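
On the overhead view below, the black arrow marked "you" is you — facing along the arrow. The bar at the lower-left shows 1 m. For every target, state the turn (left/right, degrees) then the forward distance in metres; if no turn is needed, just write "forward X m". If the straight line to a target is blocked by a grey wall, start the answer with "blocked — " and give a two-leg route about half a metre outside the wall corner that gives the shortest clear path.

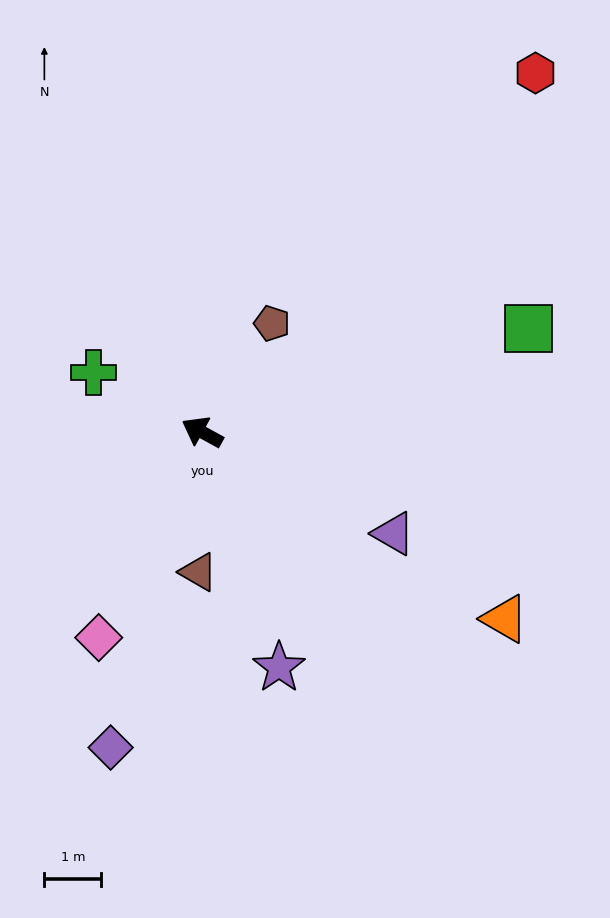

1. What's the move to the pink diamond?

turn left 92°, forward 4.0 m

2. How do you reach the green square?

turn right 134°, forward 6.0 m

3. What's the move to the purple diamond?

turn left 103°, forward 5.8 m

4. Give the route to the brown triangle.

turn left 117°, forward 2.5 m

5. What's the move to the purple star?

turn left 137°, forward 4.4 m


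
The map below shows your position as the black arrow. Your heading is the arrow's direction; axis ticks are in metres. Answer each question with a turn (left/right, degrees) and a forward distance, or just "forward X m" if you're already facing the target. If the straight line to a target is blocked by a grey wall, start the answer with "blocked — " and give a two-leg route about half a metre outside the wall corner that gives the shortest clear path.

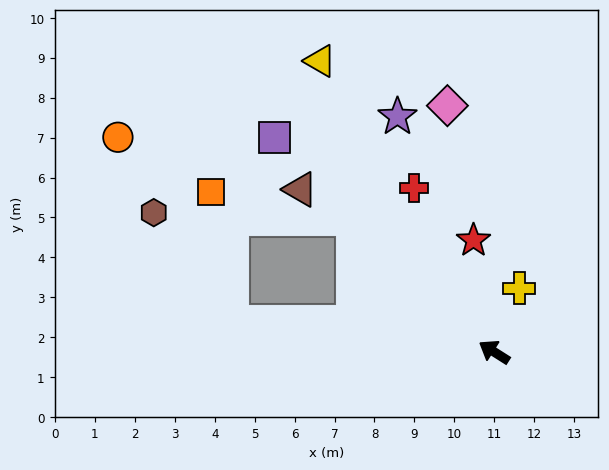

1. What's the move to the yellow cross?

turn right 79°, forward 1.7 m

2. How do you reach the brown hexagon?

blocked — turn left 26°, forward 6.6 m, then turn right 48°, forward 3.4 m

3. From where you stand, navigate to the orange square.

blocked — turn left 26°, forward 6.6 m, then turn right 74°, forward 3.3 m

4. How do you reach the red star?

turn right 47°, forward 2.8 m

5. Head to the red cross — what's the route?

turn right 31°, forward 4.6 m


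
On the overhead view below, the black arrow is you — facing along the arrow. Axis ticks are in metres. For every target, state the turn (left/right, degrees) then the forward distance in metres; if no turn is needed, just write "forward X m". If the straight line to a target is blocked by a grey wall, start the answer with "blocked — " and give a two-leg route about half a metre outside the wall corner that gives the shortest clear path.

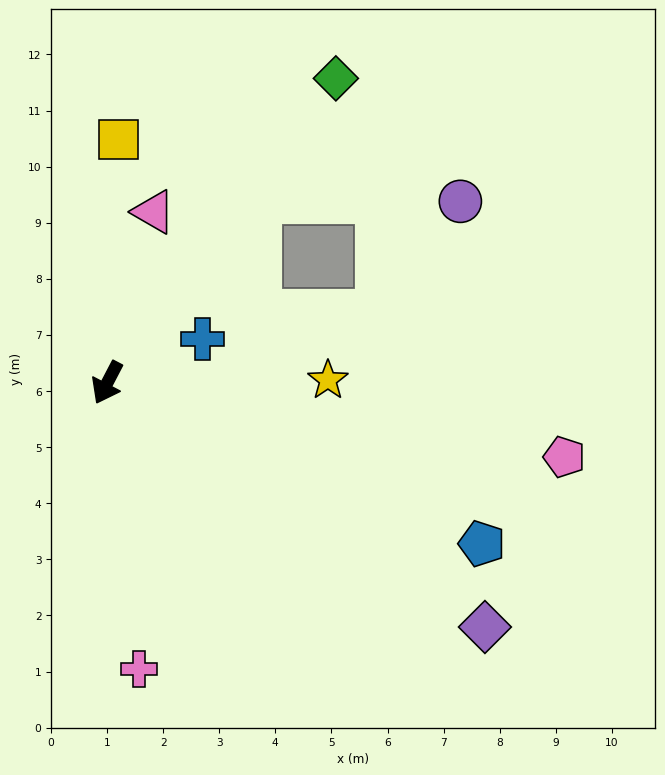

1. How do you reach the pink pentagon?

turn left 108°, forward 8.3 m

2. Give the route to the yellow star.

turn left 118°, forward 3.9 m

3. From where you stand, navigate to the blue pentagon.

turn left 94°, forward 7.3 m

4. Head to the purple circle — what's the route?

blocked — turn left 168°, forward 4.2 m, then turn right 51°, forward 3.6 m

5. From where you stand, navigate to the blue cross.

turn left 142°, forward 1.9 m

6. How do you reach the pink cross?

turn left 34°, forward 5.1 m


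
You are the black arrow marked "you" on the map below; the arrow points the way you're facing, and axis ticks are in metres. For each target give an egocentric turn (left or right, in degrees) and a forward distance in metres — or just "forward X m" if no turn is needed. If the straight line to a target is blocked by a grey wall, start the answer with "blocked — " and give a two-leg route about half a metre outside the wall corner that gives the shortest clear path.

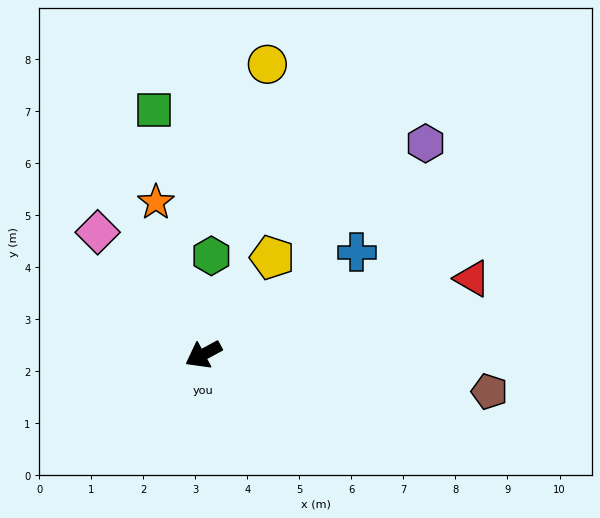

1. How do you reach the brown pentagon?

turn left 144°, forward 5.5 m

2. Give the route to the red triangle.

turn left 167°, forward 5.4 m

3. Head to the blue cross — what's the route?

turn right 175°, forward 3.5 m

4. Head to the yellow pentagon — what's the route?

turn right 154°, forward 2.3 m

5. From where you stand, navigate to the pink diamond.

turn right 78°, forward 3.1 m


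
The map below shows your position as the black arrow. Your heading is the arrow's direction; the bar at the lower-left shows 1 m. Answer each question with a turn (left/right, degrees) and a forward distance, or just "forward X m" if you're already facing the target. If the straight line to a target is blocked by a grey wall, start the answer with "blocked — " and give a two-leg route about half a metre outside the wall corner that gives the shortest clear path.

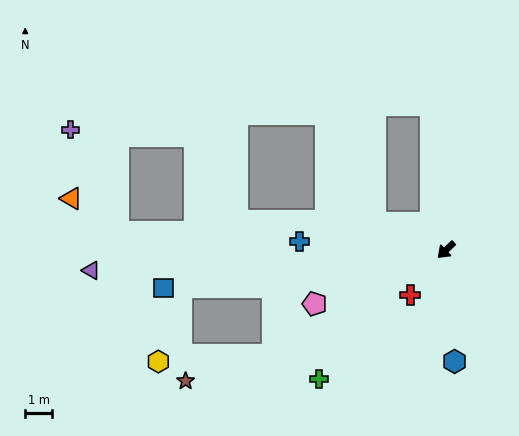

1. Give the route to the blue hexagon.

turn left 51°, forward 4.2 m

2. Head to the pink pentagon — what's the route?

turn right 21°, forward 5.3 m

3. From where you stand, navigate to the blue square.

turn right 36°, forward 10.7 m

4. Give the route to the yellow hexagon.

blocked — turn right 12°, forward 7.6 m, then turn right 28°, forward 4.3 m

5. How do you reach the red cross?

turn left 8°, forward 2.2 m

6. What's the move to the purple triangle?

turn right 40°, forward 13.3 m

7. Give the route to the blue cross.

turn right 47°, forward 5.5 m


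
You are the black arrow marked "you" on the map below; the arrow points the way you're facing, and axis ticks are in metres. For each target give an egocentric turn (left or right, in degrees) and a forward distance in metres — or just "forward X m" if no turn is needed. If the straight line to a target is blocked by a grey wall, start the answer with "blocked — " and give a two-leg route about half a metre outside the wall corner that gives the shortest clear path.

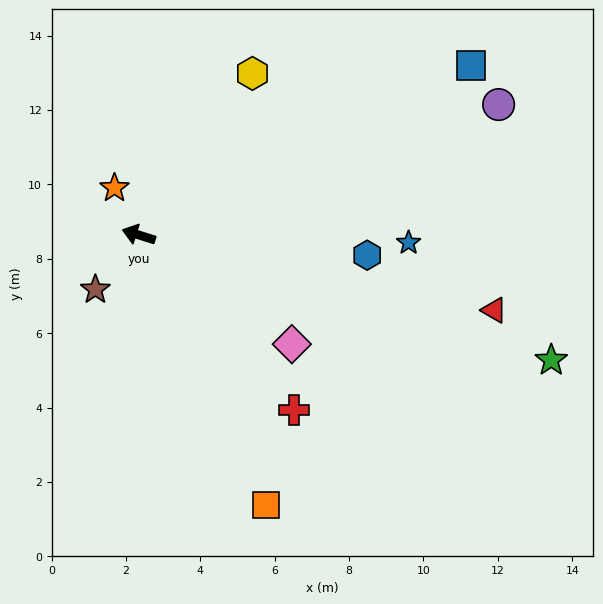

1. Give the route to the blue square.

turn right 135°, forward 10.0 m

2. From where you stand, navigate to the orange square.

turn left 133°, forward 8.0 m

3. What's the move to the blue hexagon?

turn right 168°, forward 6.2 m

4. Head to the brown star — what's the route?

turn left 69°, forward 1.9 m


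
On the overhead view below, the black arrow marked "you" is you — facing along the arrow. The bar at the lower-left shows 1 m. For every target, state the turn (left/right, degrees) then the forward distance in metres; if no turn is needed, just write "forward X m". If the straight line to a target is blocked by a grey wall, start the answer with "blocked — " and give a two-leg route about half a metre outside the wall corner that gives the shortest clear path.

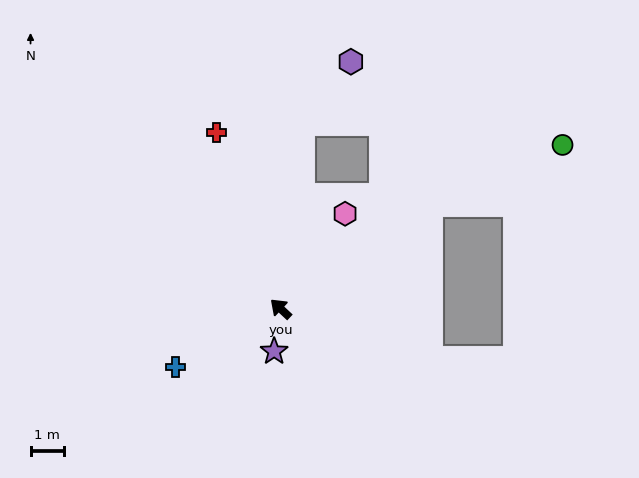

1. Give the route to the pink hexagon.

turn right 81°, forward 3.5 m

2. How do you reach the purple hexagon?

blocked — turn right 53°, forward 5.7 m, then turn right 33°, forward 2.4 m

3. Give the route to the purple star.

turn left 124°, forward 1.3 m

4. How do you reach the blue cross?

turn left 72°, forward 3.6 m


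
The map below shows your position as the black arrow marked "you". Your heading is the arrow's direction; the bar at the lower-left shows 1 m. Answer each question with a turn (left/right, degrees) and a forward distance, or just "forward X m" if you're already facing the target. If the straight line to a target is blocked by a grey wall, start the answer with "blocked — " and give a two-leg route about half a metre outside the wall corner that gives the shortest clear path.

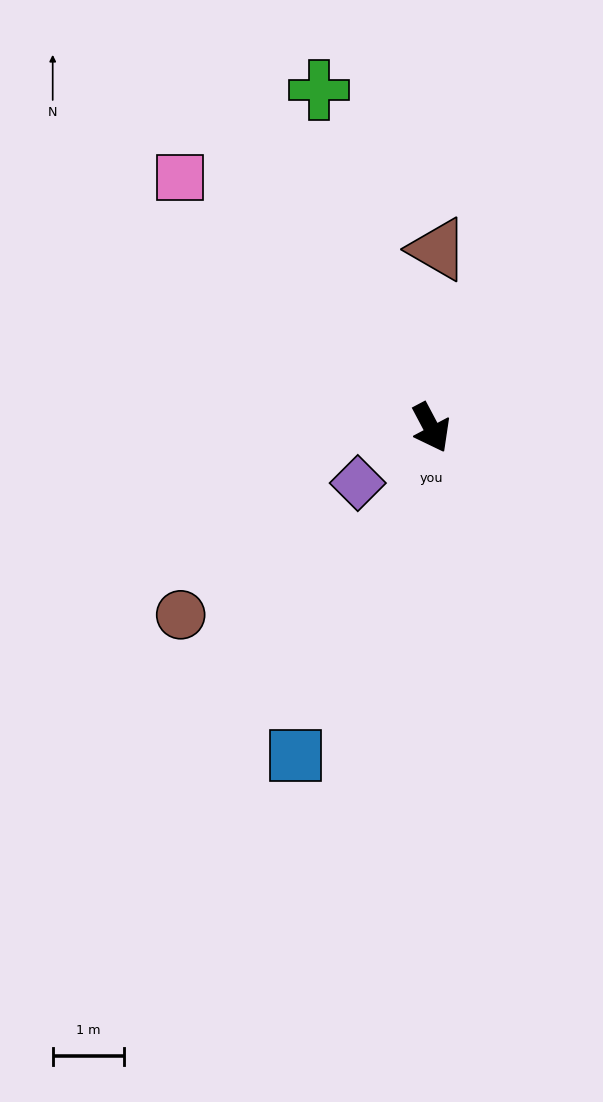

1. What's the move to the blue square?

turn right 50°, forward 5.0 m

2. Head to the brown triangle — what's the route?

turn left 150°, forward 2.5 m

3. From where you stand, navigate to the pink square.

turn right 163°, forward 5.0 m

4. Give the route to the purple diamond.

turn right 81°, forward 1.3 m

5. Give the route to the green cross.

turn left 170°, forward 5.0 m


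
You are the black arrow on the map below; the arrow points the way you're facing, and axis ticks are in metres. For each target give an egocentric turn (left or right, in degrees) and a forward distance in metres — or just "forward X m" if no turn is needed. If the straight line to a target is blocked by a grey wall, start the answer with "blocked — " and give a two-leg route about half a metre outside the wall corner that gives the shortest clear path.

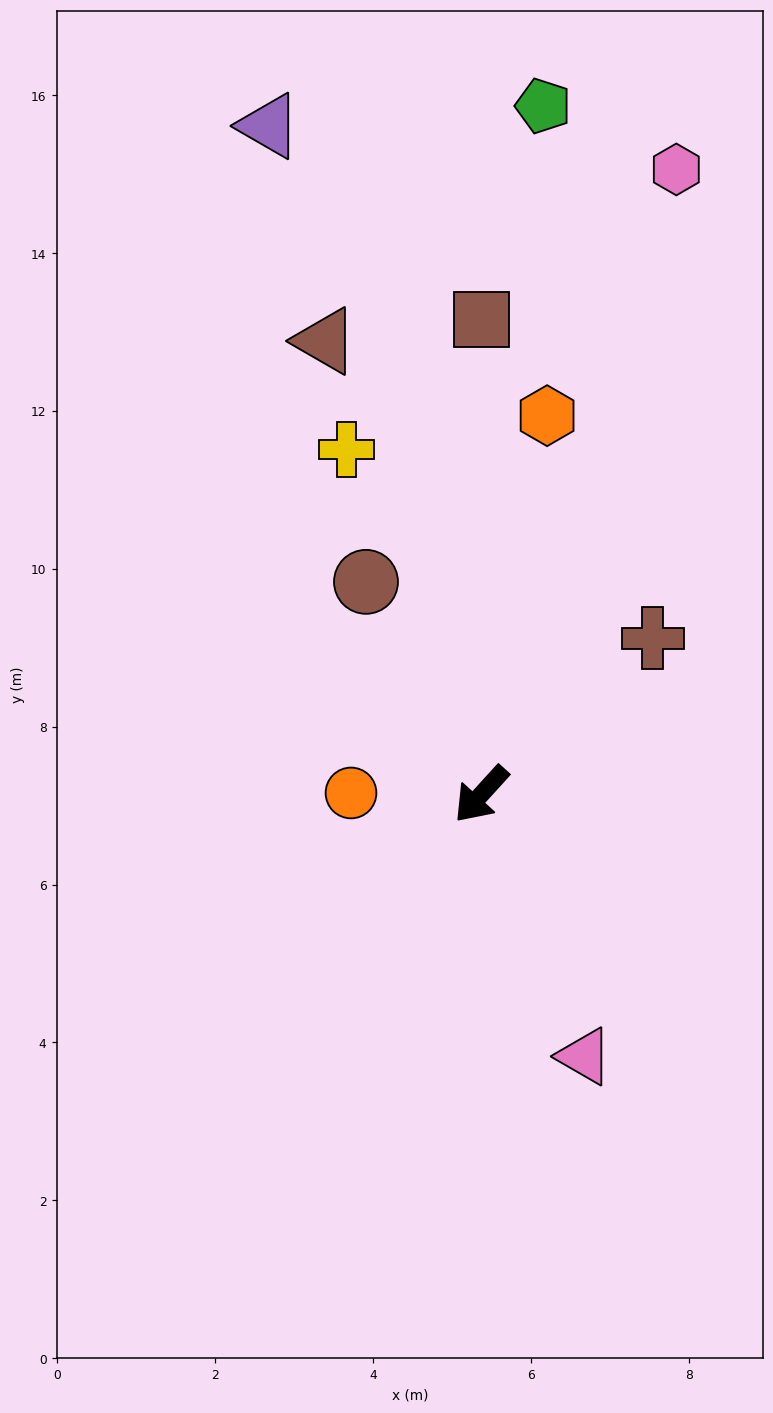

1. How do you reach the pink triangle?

turn left 64°, forward 3.6 m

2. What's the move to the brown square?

turn right 138°, forward 6.0 m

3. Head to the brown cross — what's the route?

turn left 175°, forward 2.9 m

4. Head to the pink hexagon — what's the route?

turn right 155°, forward 8.3 m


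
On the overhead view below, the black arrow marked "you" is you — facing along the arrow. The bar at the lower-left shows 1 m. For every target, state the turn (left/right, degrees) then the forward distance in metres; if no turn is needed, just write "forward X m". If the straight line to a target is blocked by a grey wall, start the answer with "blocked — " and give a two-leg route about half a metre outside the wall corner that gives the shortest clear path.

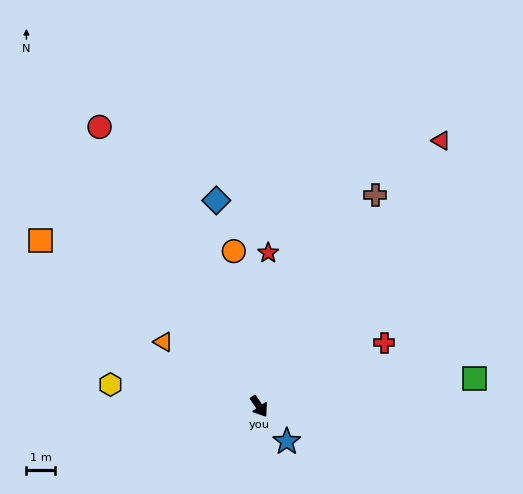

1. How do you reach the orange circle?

turn left 155°, forward 5.4 m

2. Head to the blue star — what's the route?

turn left 4°, forward 1.5 m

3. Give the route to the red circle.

turn left 176°, forward 11.1 m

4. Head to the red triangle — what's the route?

turn left 112°, forward 11.1 m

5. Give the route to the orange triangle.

turn right 158°, forward 4.0 m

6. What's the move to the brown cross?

turn left 117°, forward 8.3 m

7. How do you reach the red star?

turn left 143°, forward 5.3 m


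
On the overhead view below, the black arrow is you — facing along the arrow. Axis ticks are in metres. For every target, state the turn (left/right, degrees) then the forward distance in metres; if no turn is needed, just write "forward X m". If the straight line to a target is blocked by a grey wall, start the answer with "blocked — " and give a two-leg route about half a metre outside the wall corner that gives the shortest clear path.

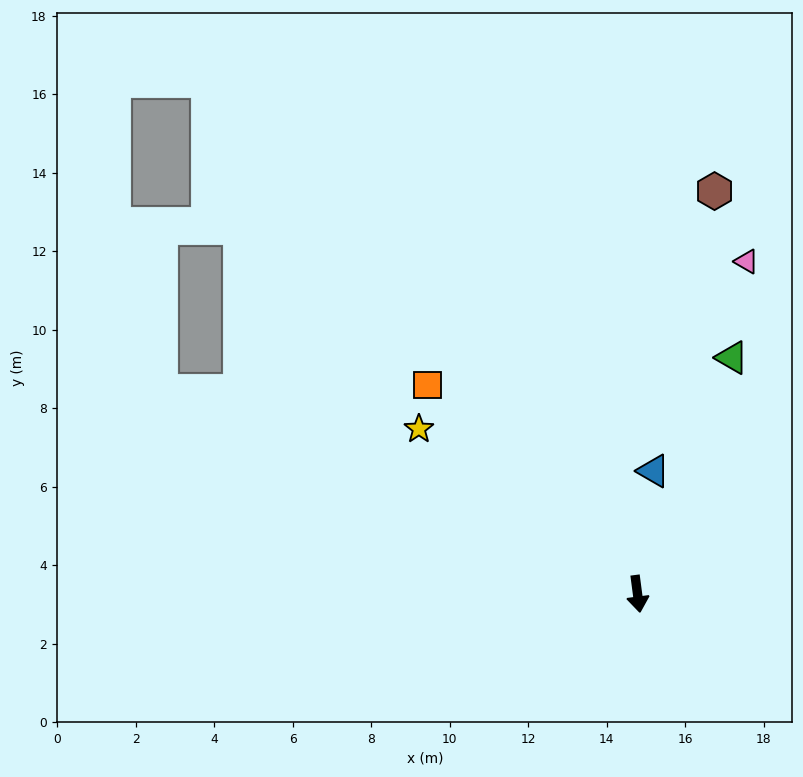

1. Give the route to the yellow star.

turn right 135°, forward 7.0 m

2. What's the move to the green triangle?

turn left 151°, forward 6.5 m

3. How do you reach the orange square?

turn right 142°, forward 7.5 m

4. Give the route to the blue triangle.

turn left 165°, forward 3.2 m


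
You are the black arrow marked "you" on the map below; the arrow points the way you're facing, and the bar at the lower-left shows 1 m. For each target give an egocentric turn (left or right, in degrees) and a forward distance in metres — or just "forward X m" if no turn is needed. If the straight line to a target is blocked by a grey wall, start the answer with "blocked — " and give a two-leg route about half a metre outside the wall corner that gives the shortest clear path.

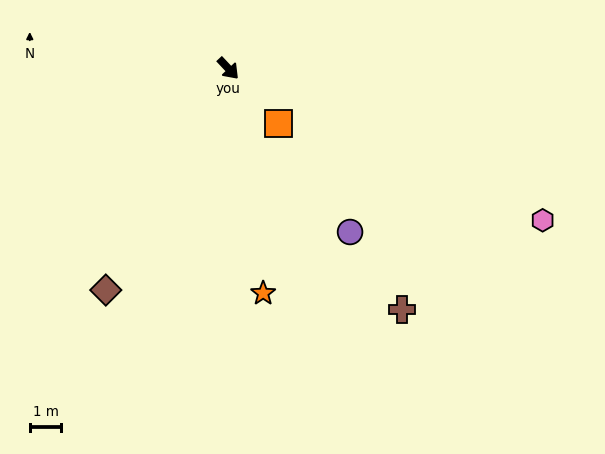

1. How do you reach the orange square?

forward 2.4 m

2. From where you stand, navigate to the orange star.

turn right 34°, forward 7.2 m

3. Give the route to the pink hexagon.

turn left 21°, forward 11.1 m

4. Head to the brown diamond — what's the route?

turn right 72°, forward 8.0 m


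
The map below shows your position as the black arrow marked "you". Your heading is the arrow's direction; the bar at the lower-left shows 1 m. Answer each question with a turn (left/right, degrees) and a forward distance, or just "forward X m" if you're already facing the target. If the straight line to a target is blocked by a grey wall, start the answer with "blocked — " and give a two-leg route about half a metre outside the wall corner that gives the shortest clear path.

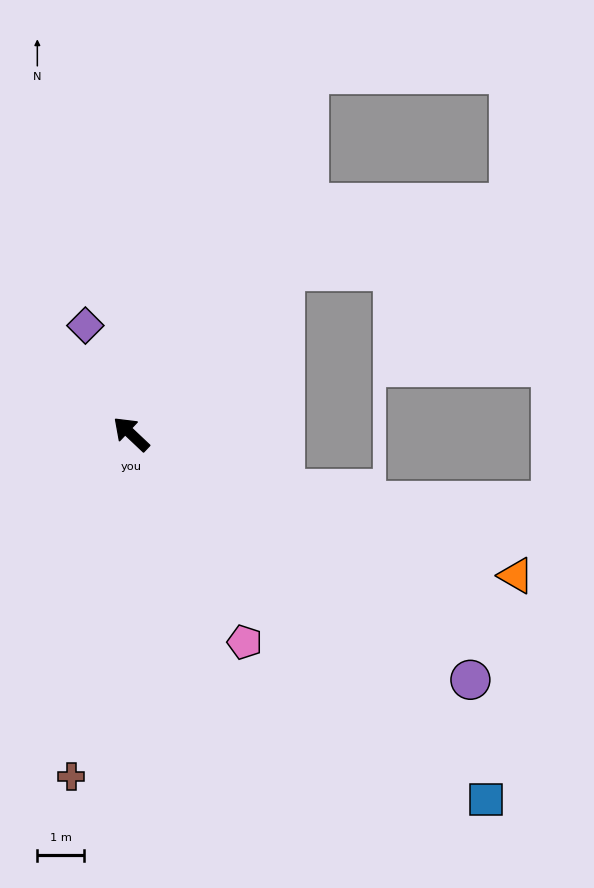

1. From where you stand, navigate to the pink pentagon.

turn left 162°, forward 5.0 m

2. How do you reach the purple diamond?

turn right 24°, forward 2.5 m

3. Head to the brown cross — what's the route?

turn left 123°, forward 7.4 m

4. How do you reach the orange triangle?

turn right 157°, forward 8.7 m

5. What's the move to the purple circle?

turn right 173°, forward 8.9 m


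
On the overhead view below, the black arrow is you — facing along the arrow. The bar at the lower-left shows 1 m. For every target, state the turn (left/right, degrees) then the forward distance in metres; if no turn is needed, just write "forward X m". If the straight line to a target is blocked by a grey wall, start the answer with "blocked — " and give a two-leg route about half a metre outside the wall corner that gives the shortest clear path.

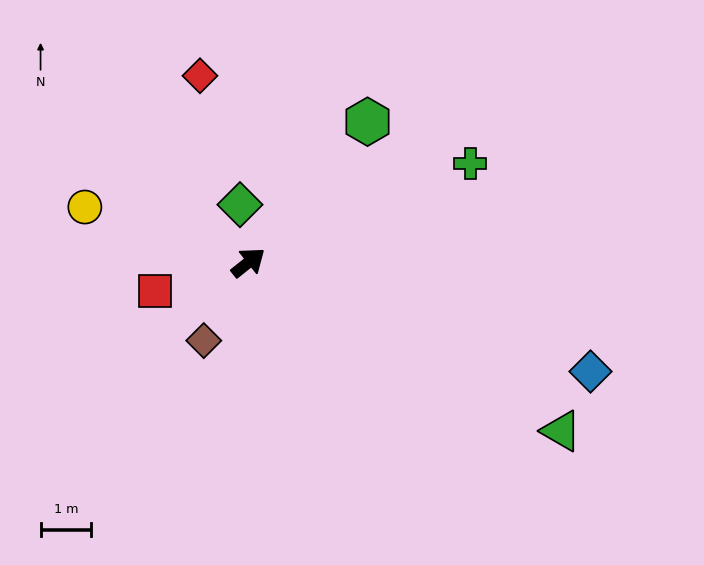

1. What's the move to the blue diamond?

turn right 56°, forward 7.1 m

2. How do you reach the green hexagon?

turn left 11°, forward 3.6 m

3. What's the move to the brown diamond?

turn right 158°, forward 1.8 m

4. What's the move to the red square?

turn left 158°, forward 1.9 m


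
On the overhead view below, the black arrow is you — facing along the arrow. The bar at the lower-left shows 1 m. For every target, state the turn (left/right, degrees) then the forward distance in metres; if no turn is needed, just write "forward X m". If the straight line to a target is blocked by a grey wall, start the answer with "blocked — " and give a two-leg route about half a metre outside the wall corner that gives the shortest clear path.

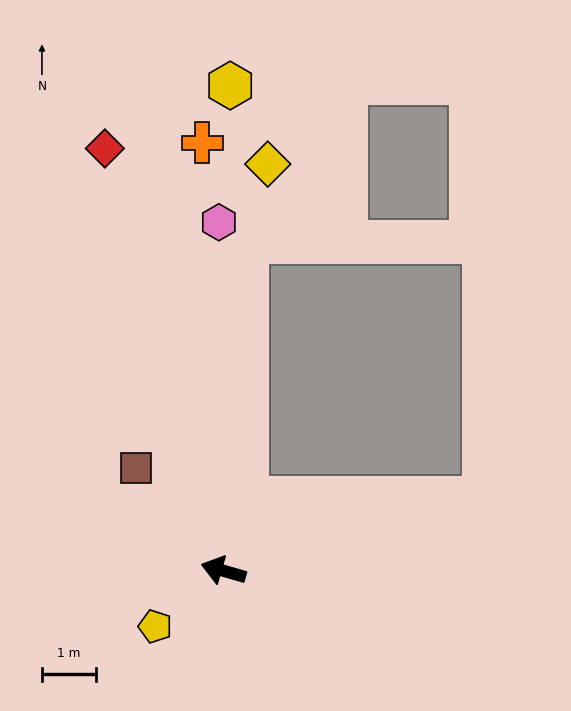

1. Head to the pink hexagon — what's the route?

turn right 73°, forward 6.5 m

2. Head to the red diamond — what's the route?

turn right 58°, forward 8.2 m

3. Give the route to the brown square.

turn right 34°, forward 2.5 m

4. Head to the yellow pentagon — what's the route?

turn left 55°, forward 1.6 m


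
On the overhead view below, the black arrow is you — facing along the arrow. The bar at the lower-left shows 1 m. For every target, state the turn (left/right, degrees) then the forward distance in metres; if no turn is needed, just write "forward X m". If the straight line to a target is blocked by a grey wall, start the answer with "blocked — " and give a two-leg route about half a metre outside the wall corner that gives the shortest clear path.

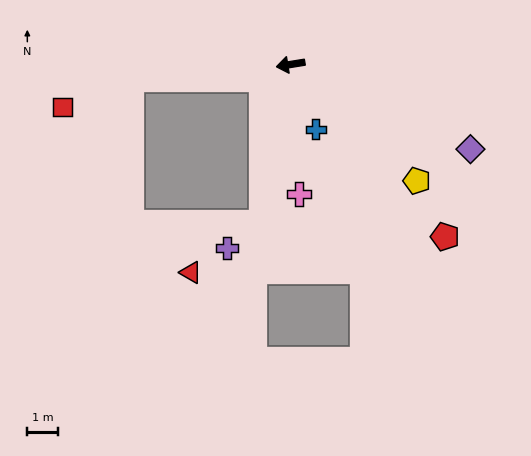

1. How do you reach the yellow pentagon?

turn left 128°, forward 5.6 m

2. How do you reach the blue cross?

turn left 102°, forward 2.3 m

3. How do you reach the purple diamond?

turn left 146°, forward 6.5 m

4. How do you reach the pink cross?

turn left 85°, forward 4.2 m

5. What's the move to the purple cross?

blocked — turn left 70°, forward 5.2 m, then turn right 43°, forward 1.4 m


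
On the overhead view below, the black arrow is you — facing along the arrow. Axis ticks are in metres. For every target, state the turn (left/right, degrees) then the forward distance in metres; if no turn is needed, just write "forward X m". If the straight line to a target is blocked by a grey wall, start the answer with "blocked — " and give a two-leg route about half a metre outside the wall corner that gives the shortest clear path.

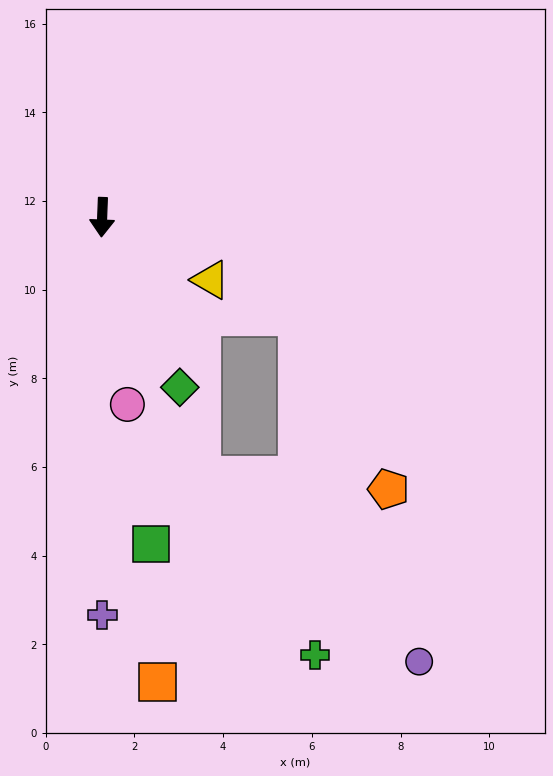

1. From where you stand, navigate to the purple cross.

turn left 2°, forward 9.0 m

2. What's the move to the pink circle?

turn left 10°, forward 4.3 m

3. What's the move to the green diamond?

turn left 27°, forward 4.2 m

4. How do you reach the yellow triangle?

turn left 62°, forward 2.8 m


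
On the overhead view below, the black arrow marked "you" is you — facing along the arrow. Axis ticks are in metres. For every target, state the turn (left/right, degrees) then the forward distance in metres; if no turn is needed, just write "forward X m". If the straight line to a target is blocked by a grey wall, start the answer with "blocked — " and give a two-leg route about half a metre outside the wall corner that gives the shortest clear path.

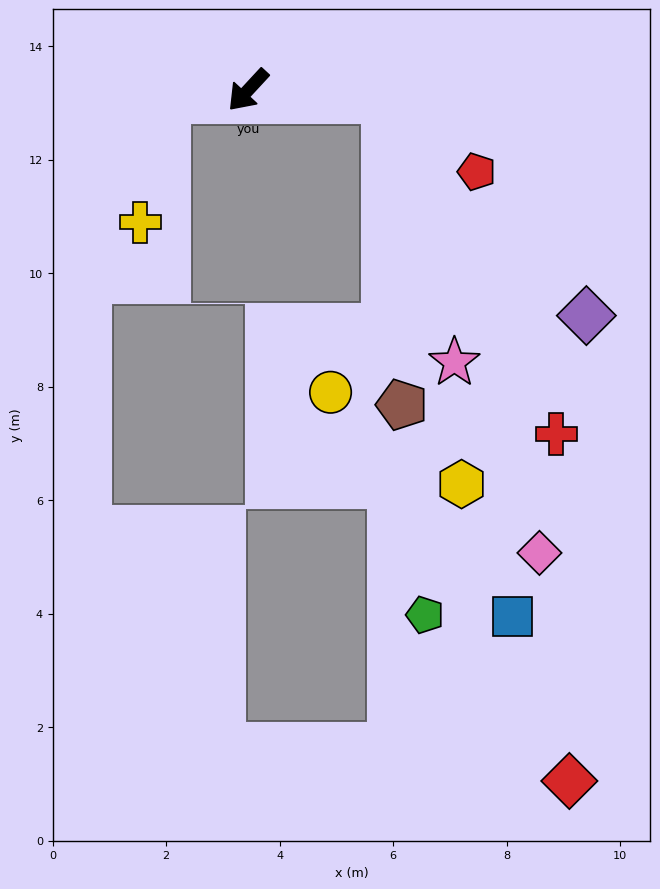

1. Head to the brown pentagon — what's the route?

blocked — turn left 129°, forward 2.4 m, then turn right 83°, forward 5.4 m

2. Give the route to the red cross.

blocked — turn left 129°, forward 2.4 m, then turn right 59°, forward 6.6 m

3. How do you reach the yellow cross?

blocked — turn right 40°, forward 1.4 m, then turn left 71°, forward 2.2 m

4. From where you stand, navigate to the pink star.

blocked — turn left 129°, forward 2.4 m, then turn right 71°, forward 4.8 m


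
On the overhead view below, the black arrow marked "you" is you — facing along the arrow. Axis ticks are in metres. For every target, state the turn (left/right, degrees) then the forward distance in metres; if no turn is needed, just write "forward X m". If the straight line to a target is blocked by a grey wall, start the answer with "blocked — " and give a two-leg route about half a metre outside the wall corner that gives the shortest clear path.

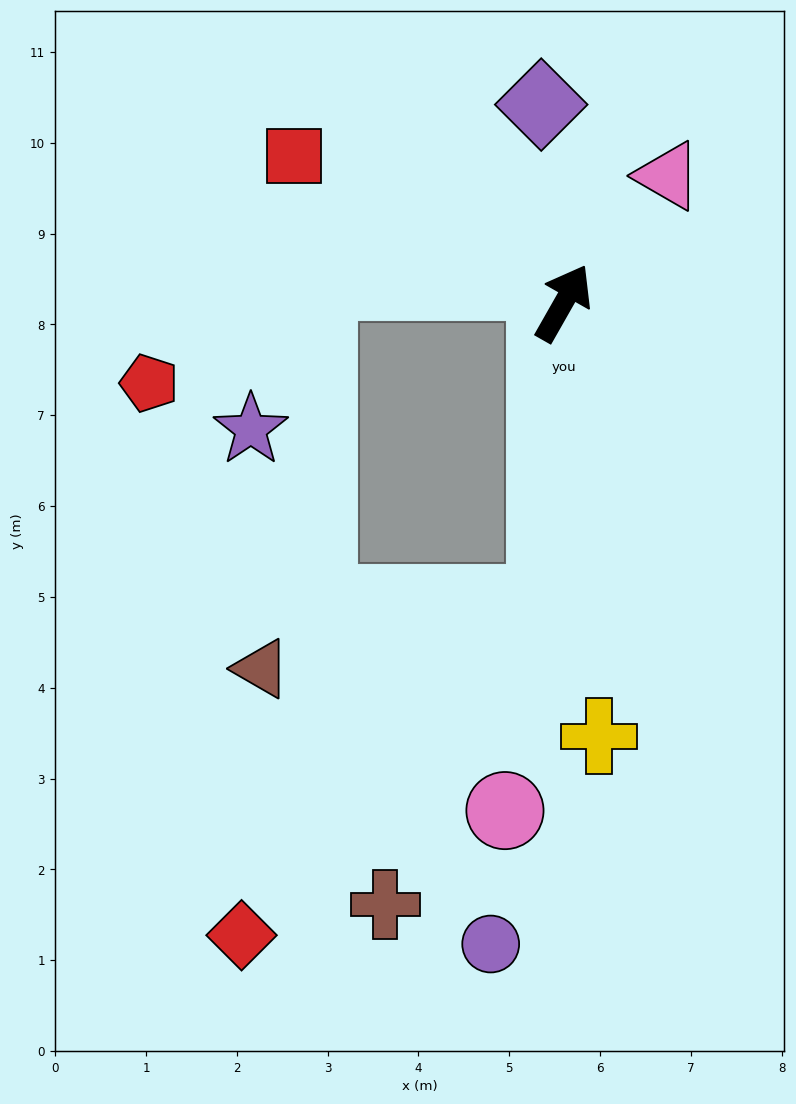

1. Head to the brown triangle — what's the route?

blocked — turn right 154°, forward 3.3 m, then turn right 74°, forward 3.2 m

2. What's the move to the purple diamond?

turn left 36°, forward 2.2 m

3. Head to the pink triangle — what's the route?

turn right 10°, forward 1.8 m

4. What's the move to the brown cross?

blocked — turn right 154°, forward 3.3 m, then turn right 25°, forward 3.8 m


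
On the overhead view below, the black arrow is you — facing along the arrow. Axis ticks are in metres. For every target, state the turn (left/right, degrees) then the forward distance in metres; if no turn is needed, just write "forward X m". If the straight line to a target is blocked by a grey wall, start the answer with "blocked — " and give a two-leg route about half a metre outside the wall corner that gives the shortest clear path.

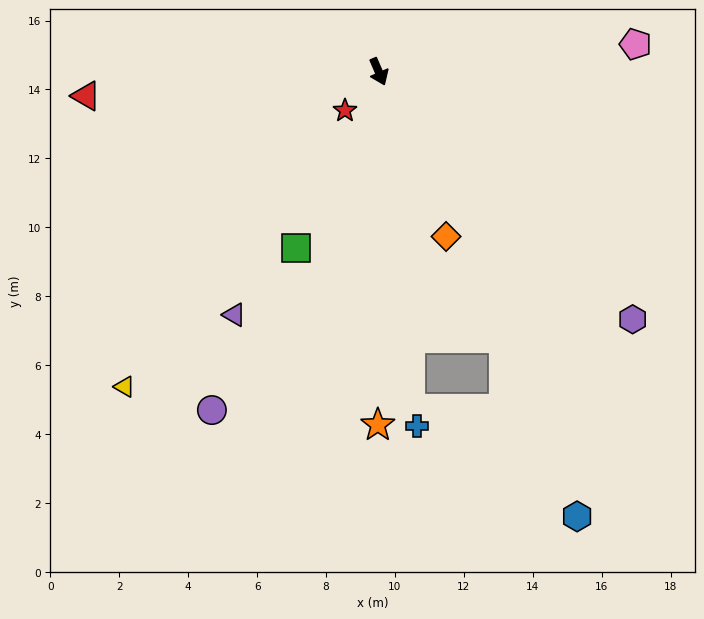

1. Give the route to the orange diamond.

forward 5.2 m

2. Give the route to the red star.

turn right 64°, forward 1.5 m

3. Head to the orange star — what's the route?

turn right 24°, forward 10.2 m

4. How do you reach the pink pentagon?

turn left 73°, forward 7.5 m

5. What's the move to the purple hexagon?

turn left 22°, forward 10.3 m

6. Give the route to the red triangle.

turn right 109°, forward 8.5 m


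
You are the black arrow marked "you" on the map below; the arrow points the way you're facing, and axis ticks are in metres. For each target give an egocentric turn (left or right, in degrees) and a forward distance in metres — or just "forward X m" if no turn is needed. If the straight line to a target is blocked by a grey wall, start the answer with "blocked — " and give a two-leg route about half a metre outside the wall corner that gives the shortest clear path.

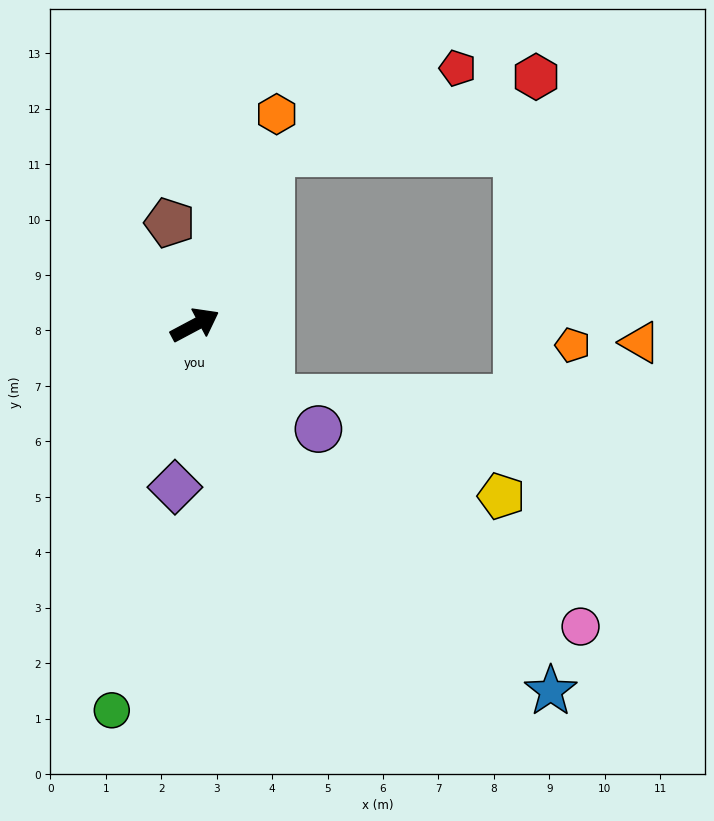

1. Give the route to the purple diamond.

turn right 125°, forward 2.9 m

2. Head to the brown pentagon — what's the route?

turn left 76°, forward 1.9 m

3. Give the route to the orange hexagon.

turn left 41°, forward 4.1 m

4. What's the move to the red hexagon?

blocked — turn left 38°, forward 3.4 m, then turn right 50°, forward 5.0 m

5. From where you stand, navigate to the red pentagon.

blocked — turn left 38°, forward 3.4 m, then turn right 42°, forward 3.7 m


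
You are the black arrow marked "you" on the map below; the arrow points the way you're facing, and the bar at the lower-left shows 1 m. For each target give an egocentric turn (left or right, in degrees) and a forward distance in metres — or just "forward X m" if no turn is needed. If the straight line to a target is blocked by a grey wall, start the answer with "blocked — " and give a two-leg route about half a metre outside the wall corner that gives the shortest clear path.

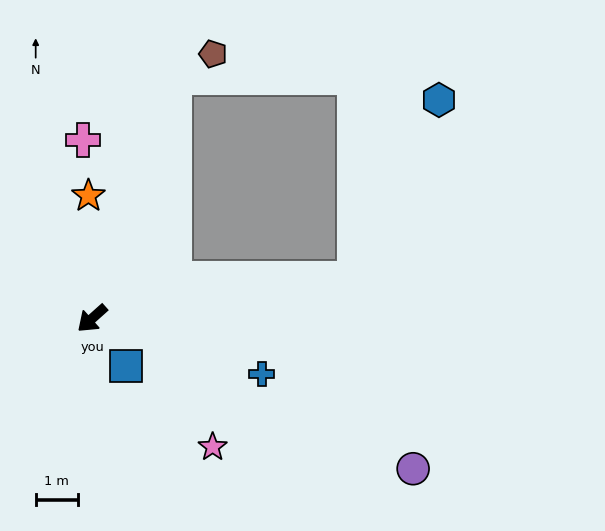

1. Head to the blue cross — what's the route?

turn left 120°, forward 4.2 m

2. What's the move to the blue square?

turn left 84°, forward 1.4 m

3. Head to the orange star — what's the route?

turn right 130°, forward 2.9 m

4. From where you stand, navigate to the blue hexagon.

blocked — turn left 147°, forward 6.3 m, then turn left 56°, forward 4.7 m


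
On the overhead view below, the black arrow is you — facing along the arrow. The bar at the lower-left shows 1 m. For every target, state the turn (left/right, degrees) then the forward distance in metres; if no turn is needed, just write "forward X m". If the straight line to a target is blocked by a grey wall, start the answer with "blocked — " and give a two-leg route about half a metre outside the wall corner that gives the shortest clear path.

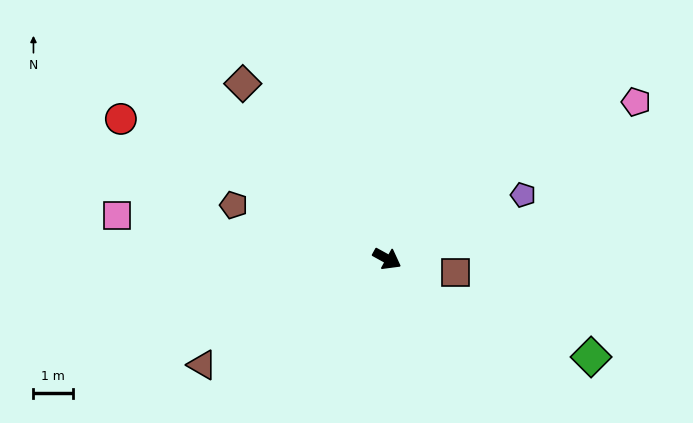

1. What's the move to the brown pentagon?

turn right 170°, forward 4.1 m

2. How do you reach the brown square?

turn left 18°, forward 1.8 m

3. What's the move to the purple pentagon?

turn left 54°, forward 3.8 m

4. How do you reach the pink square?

turn right 160°, forward 7.0 m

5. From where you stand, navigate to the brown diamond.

turn left 158°, forward 5.8 m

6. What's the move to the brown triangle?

turn right 121°, forward 5.4 m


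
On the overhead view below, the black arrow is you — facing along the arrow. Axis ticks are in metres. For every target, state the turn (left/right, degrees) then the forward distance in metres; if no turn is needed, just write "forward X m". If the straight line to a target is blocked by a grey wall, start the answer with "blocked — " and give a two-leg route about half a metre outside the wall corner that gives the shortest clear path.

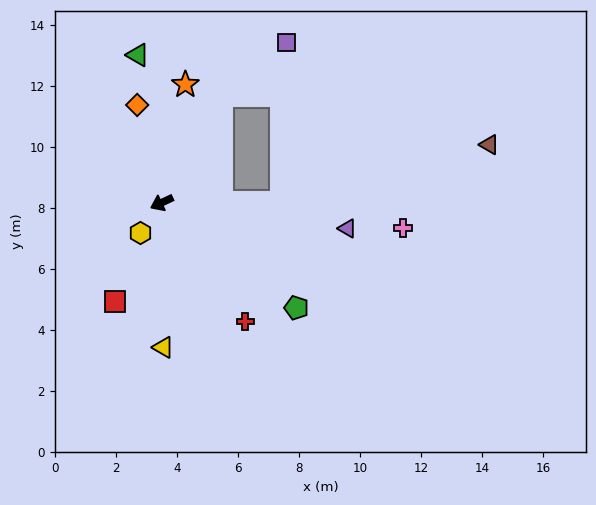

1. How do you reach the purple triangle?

turn left 147°, forward 6.1 m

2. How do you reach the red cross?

turn left 100°, forward 4.8 m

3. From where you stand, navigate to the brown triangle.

blocked — turn left 154°, forward 4.0 m, then turn left 17°, forward 7.0 m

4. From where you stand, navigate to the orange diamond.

turn right 101°, forward 3.3 m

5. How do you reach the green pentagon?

turn left 117°, forward 5.6 m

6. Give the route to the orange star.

turn right 127°, forward 3.9 m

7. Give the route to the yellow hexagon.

turn left 30°, forward 1.2 m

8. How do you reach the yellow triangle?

turn left 65°, forward 4.7 m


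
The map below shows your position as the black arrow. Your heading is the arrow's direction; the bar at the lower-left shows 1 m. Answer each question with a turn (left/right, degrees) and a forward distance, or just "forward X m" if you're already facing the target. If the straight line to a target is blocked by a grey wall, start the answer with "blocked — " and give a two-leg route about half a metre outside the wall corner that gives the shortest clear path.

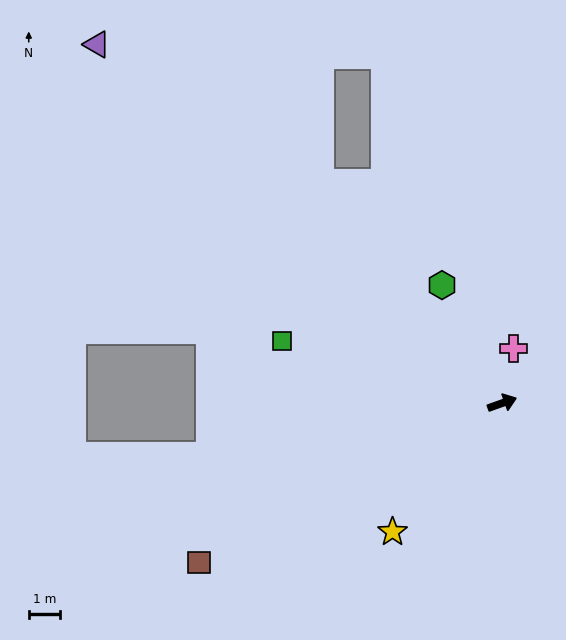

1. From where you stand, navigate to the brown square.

turn right 172°, forward 10.8 m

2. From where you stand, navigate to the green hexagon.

turn left 97°, forward 4.2 m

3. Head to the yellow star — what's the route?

turn right 150°, forward 5.3 m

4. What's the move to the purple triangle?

turn left 119°, forward 17.1 m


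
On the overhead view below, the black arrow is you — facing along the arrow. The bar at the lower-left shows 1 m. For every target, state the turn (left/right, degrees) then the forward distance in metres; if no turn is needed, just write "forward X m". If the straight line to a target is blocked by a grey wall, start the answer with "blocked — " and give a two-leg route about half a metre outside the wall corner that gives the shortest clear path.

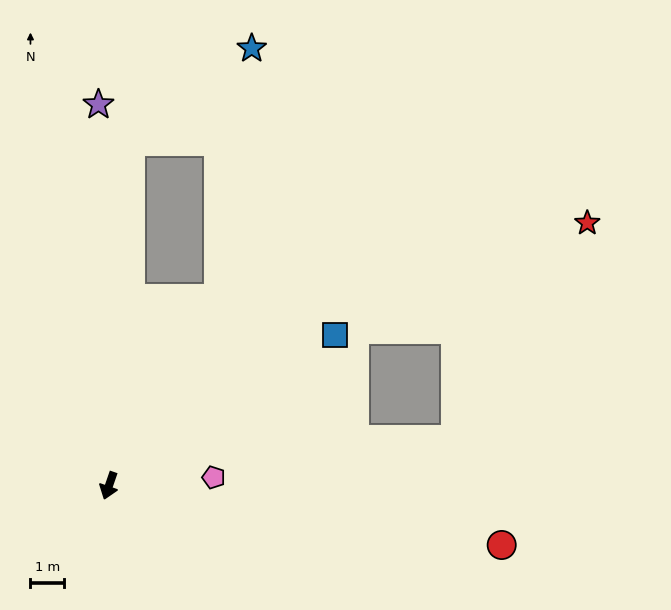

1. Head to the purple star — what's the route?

turn right 159°, forward 11.4 m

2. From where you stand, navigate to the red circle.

turn left 100°, forward 11.9 m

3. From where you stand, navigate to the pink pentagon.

turn left 114°, forward 3.1 m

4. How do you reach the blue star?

blocked — turn left 169°, forward 6.5 m, then turn left 22°, forward 7.5 m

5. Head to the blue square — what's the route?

turn left 143°, forward 8.1 m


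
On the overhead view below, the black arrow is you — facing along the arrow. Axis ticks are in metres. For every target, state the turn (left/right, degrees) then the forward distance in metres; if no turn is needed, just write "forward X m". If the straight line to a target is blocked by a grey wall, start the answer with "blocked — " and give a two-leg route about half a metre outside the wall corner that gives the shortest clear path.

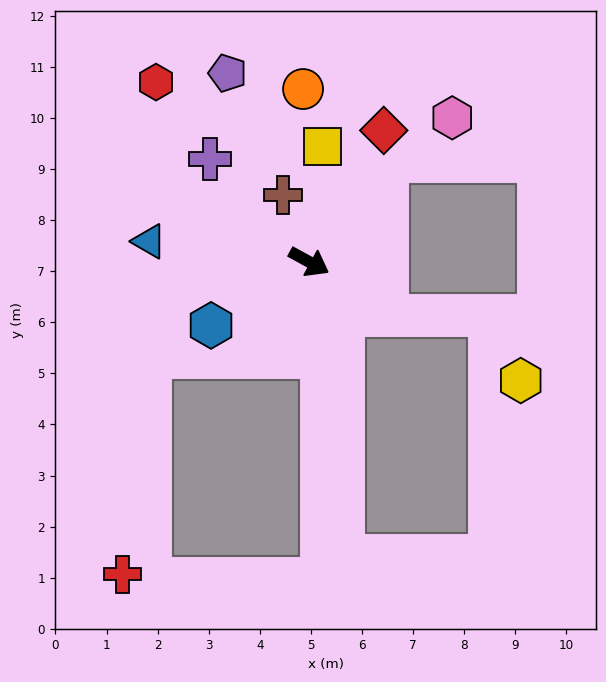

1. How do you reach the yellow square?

turn left 112°, forward 2.3 m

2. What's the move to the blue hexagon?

turn right 118°, forward 2.3 m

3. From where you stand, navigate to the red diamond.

turn left 89°, forward 3.0 m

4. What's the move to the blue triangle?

turn right 159°, forward 3.2 m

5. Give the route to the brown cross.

turn left 140°, forward 1.4 m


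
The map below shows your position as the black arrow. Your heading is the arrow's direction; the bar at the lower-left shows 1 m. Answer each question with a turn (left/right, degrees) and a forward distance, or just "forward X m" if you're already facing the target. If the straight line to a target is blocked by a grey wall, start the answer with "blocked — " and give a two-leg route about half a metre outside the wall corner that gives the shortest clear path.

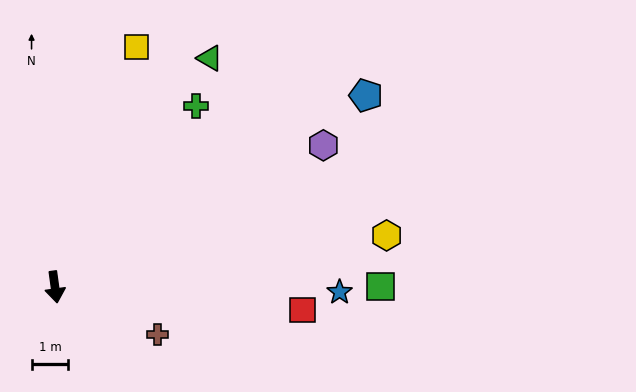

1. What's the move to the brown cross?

turn left 57°, forward 3.1 m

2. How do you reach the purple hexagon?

turn left 110°, forward 8.2 m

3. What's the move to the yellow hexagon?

turn left 91°, forward 9.1 m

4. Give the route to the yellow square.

turn left 153°, forward 6.9 m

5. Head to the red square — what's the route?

turn left 77°, forward 6.7 m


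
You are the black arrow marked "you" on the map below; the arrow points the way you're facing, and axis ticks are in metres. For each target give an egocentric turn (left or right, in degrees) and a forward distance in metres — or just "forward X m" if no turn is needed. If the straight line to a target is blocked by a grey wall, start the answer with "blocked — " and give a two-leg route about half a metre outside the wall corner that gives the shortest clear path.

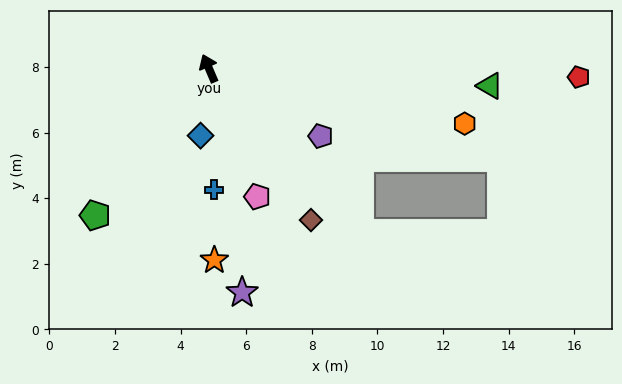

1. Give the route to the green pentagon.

turn left 119°, forward 5.7 m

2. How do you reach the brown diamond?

turn right 169°, forward 5.6 m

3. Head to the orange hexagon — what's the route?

turn right 125°, forward 8.0 m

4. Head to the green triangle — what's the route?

turn right 117°, forward 8.6 m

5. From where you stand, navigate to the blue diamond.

turn left 150°, forward 2.1 m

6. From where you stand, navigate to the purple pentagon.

turn right 144°, forward 4.0 m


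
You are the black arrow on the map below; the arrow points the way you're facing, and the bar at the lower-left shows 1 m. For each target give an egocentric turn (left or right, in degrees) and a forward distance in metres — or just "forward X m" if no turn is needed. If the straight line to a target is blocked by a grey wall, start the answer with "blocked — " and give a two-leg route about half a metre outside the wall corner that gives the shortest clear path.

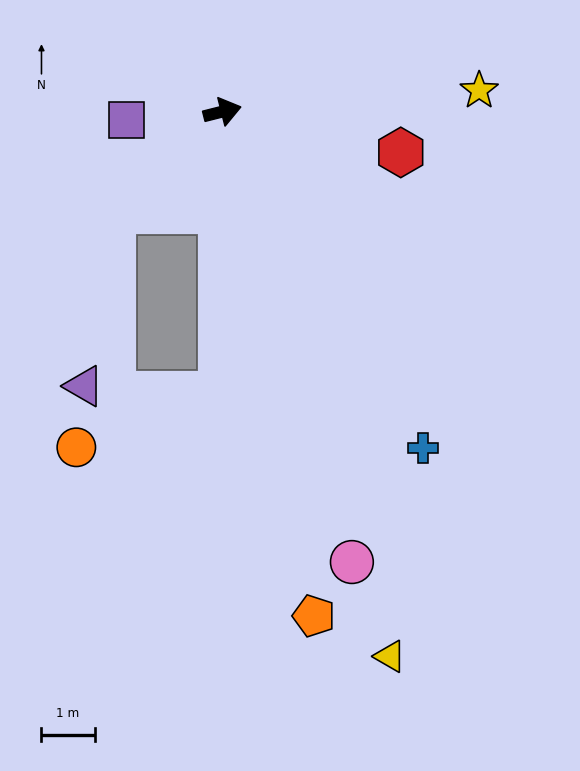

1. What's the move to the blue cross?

turn right 73°, forward 7.4 m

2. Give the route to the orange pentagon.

turn right 94°, forward 9.6 m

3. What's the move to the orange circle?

blocked — turn right 104°, forward 5.3 m, then turn right 70°, forward 2.9 m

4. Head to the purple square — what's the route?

turn left 171°, forward 1.8 m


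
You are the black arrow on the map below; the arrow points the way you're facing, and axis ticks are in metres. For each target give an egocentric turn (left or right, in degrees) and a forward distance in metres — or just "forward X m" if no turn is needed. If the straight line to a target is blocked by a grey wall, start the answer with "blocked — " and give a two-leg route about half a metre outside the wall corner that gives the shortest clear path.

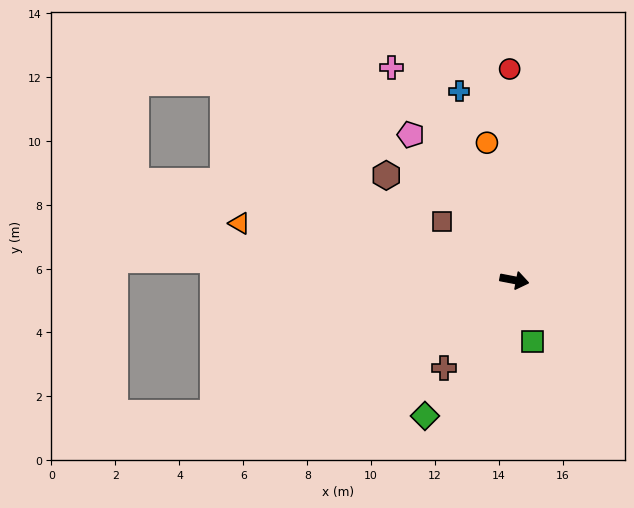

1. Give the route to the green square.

turn right 63°, forward 2.0 m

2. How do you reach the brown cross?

turn right 118°, forward 3.5 m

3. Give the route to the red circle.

turn left 102°, forward 6.6 m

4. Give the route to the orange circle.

turn left 112°, forward 4.4 m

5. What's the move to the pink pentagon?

turn left 136°, forward 5.6 m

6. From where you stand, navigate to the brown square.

turn left 152°, forward 2.9 m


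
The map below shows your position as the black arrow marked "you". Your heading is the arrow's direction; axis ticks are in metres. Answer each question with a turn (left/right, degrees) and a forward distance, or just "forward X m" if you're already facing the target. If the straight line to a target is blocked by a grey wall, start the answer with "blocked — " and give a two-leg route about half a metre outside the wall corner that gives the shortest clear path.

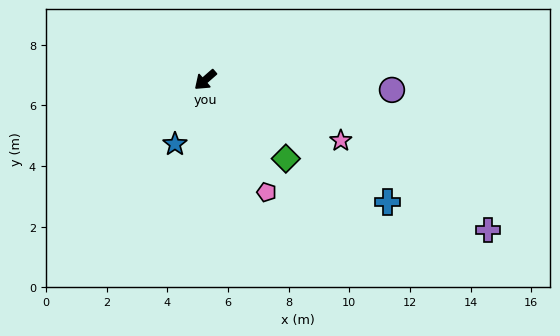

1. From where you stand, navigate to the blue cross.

turn left 105°, forward 7.2 m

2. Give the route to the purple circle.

turn left 136°, forward 6.2 m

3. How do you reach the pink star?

turn left 115°, forward 4.9 m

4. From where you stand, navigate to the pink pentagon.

turn left 77°, forward 4.2 m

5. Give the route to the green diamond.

turn left 94°, forward 3.7 m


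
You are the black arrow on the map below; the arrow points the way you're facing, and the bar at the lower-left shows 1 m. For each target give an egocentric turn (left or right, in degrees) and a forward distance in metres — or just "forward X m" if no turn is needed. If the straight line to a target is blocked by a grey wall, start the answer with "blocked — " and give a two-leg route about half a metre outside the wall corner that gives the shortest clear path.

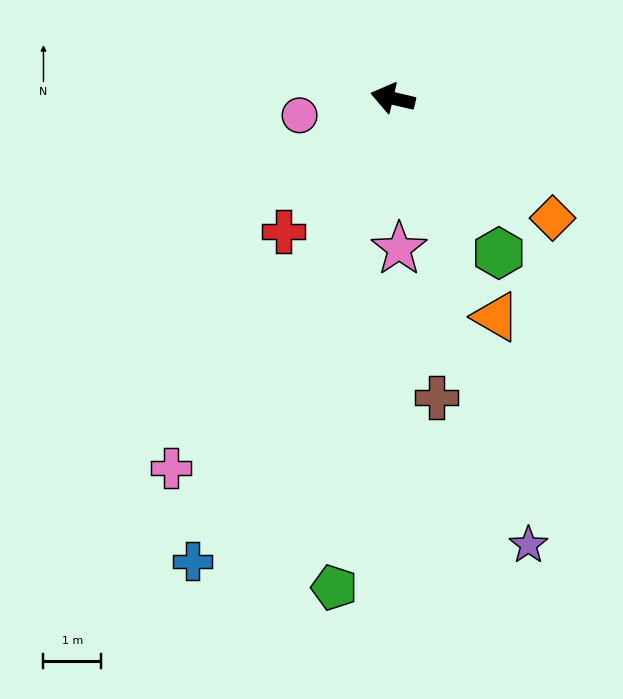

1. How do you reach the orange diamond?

turn left 156°, forward 3.5 m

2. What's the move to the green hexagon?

turn left 138°, forward 3.2 m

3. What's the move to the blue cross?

turn left 80°, forward 8.7 m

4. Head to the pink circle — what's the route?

turn left 23°, forward 1.6 m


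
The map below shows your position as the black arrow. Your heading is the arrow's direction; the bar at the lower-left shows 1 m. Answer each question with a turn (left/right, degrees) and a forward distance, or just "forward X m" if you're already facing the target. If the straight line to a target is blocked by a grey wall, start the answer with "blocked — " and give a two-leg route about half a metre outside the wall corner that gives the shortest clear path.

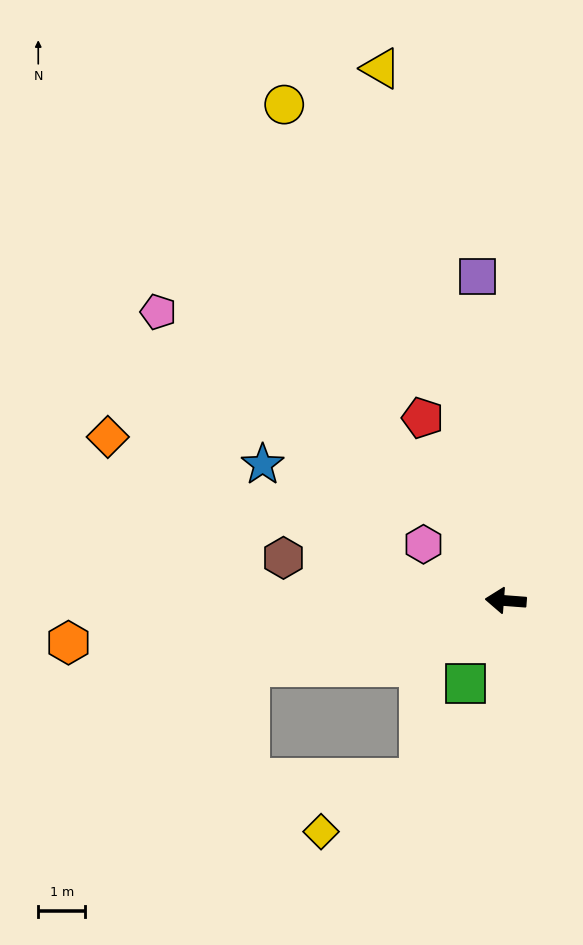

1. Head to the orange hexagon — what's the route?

turn left 10°, forward 9.4 m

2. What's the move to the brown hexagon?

turn right 7°, forward 4.8 m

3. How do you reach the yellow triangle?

turn right 72°, forward 11.7 m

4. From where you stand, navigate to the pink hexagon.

turn right 30°, forward 2.1 m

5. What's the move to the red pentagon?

turn right 61°, forward 4.3 m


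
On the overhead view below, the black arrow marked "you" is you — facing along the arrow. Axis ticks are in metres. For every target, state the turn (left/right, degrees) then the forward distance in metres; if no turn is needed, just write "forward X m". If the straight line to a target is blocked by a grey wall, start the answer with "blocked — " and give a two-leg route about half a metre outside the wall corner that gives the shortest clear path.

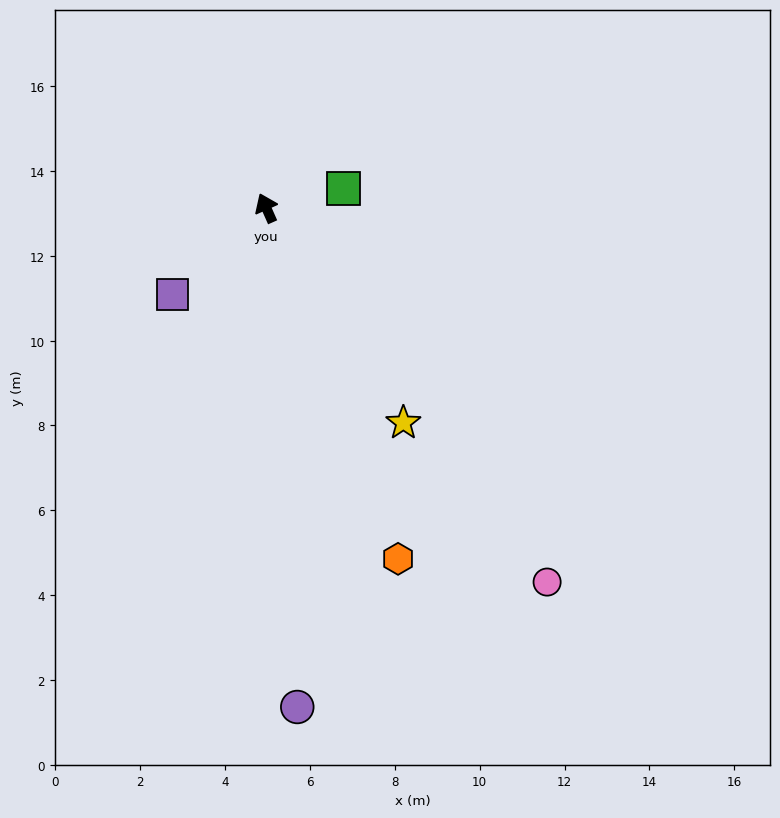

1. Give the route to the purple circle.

turn left 160°, forward 11.8 m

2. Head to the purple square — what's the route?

turn left 109°, forward 3.0 m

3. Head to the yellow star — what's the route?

turn right 171°, forward 6.0 m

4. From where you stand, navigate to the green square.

turn right 100°, forward 1.9 m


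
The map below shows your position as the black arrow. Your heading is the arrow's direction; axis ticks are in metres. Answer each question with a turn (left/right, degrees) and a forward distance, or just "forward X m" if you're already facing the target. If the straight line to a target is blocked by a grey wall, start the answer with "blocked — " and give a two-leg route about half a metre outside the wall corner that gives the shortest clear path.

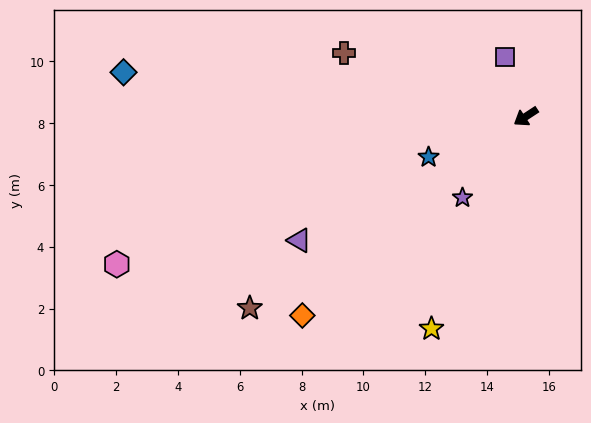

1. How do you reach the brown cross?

turn right 53°, forward 6.2 m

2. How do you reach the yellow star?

turn left 33°, forward 7.5 m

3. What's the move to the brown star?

forward 10.9 m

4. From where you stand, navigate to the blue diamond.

turn right 39°, forward 13.1 m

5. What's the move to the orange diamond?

turn left 8°, forward 9.7 m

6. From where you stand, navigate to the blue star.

turn right 11°, forward 3.4 m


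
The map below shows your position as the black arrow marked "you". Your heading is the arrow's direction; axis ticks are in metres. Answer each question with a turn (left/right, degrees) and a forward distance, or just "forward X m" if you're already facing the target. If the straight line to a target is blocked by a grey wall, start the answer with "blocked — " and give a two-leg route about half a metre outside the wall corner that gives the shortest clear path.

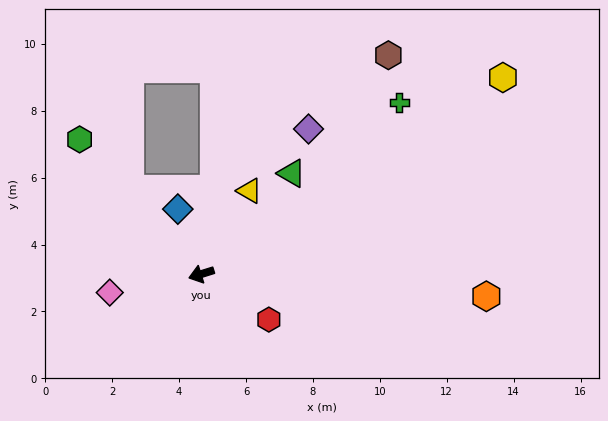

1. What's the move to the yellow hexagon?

turn right 164°, forward 10.8 m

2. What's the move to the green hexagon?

turn right 65°, forward 5.4 m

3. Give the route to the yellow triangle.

turn right 137°, forward 2.9 m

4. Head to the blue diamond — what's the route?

turn right 87°, forward 2.1 m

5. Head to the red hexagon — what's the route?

turn left 129°, forward 2.4 m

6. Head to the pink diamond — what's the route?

turn right 6°, forward 2.8 m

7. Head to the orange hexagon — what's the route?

turn left 158°, forward 8.5 m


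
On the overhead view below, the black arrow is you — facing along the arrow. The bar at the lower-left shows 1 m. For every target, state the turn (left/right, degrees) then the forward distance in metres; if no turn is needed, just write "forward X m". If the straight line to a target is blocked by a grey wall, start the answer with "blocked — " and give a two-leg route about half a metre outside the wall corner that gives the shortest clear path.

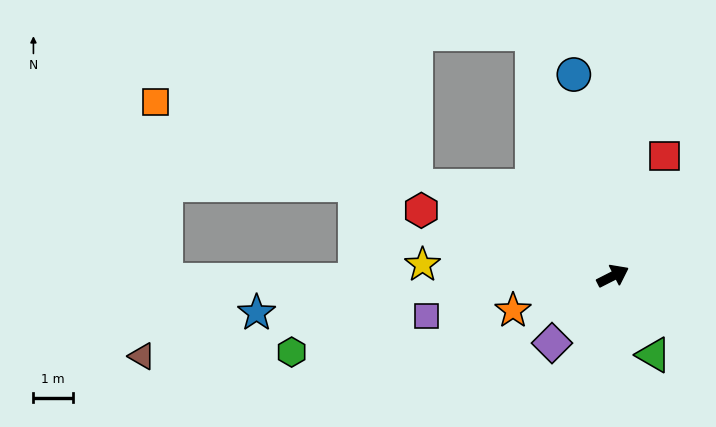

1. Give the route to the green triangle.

turn right 90°, forward 2.3 m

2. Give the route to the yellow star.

turn left 150°, forward 4.8 m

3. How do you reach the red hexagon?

turn left 134°, forward 5.1 m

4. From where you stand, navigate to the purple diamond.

turn right 159°, forward 2.3 m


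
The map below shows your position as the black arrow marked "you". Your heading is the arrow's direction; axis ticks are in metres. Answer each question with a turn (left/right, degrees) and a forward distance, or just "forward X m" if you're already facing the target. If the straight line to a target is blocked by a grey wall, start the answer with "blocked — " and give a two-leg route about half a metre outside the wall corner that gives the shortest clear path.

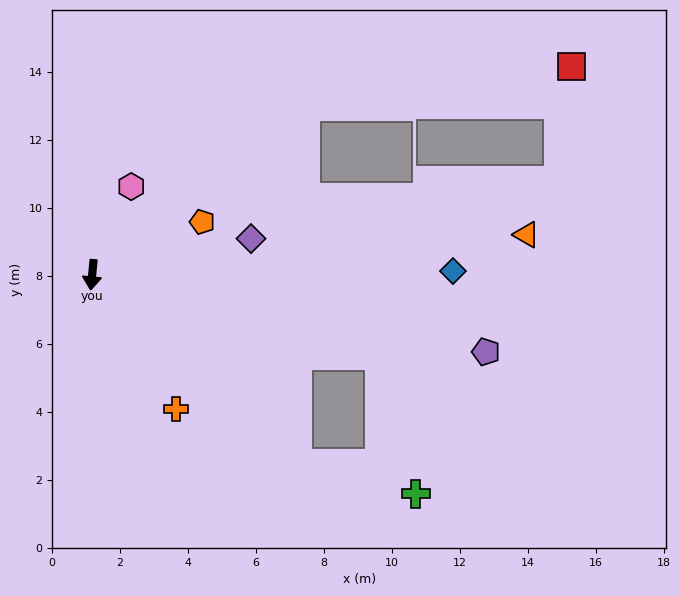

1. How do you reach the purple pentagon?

turn left 84°, forward 11.8 m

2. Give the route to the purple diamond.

turn left 108°, forward 4.8 m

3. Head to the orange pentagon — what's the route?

turn left 121°, forward 3.6 m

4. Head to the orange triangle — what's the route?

turn left 101°, forward 12.8 m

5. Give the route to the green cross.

blocked — turn left 53°, forward 8.2 m, then turn left 28°, forward 3.6 m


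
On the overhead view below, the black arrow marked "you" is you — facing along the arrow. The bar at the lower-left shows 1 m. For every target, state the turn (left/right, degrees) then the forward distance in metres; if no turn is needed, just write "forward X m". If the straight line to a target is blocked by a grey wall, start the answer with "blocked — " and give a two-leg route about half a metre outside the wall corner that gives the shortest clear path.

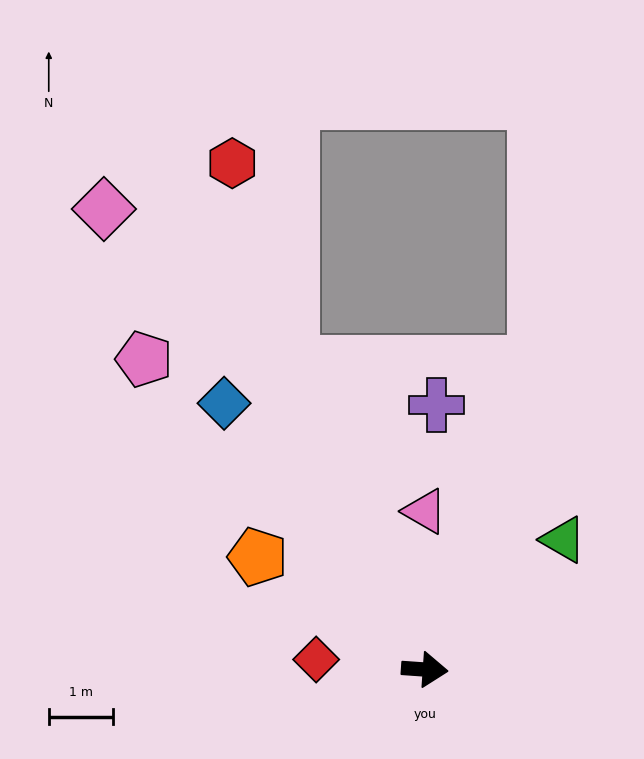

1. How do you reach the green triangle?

turn left 47°, forward 2.9 m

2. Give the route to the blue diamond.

turn left 131°, forward 5.2 m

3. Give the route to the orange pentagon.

turn left 150°, forward 3.1 m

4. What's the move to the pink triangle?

turn left 94°, forward 2.4 m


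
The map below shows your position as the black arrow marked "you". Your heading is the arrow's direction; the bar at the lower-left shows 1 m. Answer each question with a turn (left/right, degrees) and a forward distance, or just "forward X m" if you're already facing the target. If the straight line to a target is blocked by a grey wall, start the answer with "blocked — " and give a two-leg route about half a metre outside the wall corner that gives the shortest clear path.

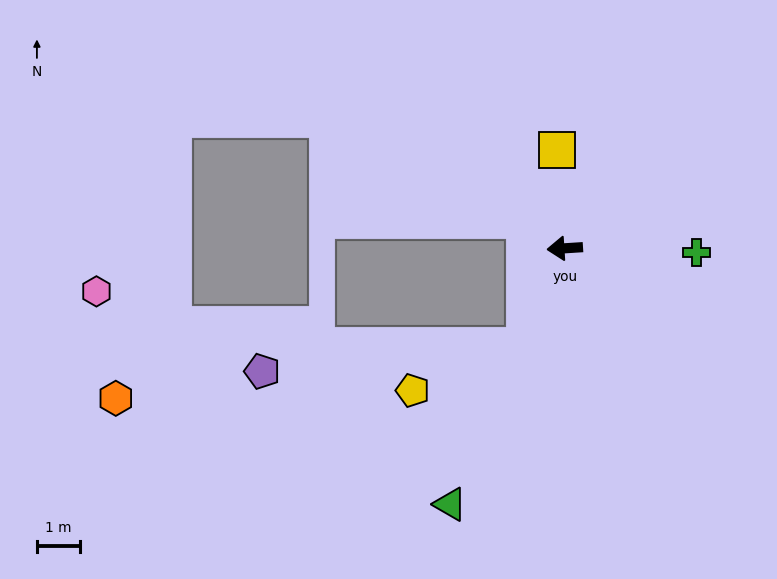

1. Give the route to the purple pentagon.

blocked — turn left 64°, forward 2.4 m, then turn right 62°, forward 6.1 m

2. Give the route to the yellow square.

turn right 89°, forward 2.3 m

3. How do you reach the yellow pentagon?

blocked — turn left 64°, forward 2.4 m, then turn right 46°, forward 2.8 m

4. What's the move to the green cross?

turn left 175°, forward 3.0 m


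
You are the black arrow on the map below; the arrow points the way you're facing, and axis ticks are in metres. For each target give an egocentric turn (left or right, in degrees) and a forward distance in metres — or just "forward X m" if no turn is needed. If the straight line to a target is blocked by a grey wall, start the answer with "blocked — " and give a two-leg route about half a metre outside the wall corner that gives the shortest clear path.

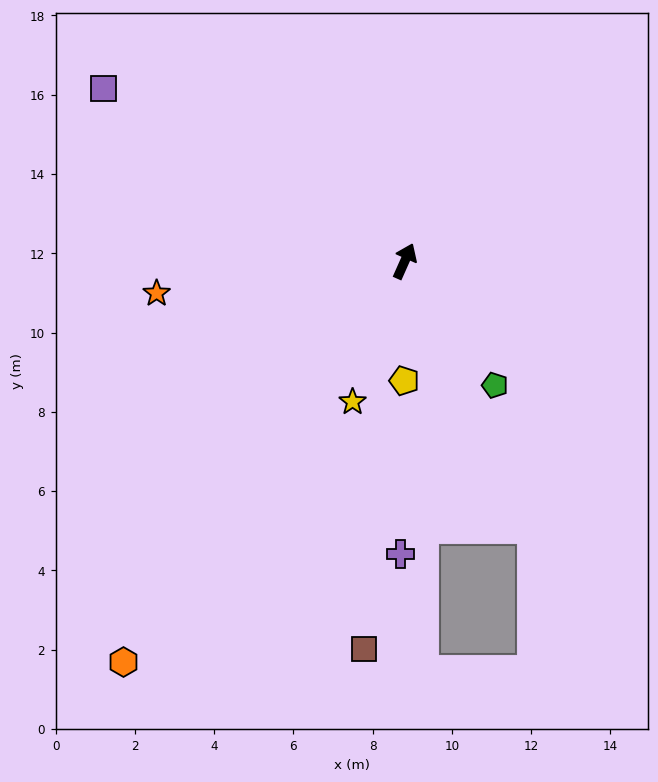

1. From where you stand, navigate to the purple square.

turn left 84°, forward 8.7 m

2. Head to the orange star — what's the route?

turn left 121°, forward 6.3 m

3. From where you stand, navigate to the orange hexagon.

turn left 169°, forward 12.4 m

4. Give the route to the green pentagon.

turn right 120°, forward 3.9 m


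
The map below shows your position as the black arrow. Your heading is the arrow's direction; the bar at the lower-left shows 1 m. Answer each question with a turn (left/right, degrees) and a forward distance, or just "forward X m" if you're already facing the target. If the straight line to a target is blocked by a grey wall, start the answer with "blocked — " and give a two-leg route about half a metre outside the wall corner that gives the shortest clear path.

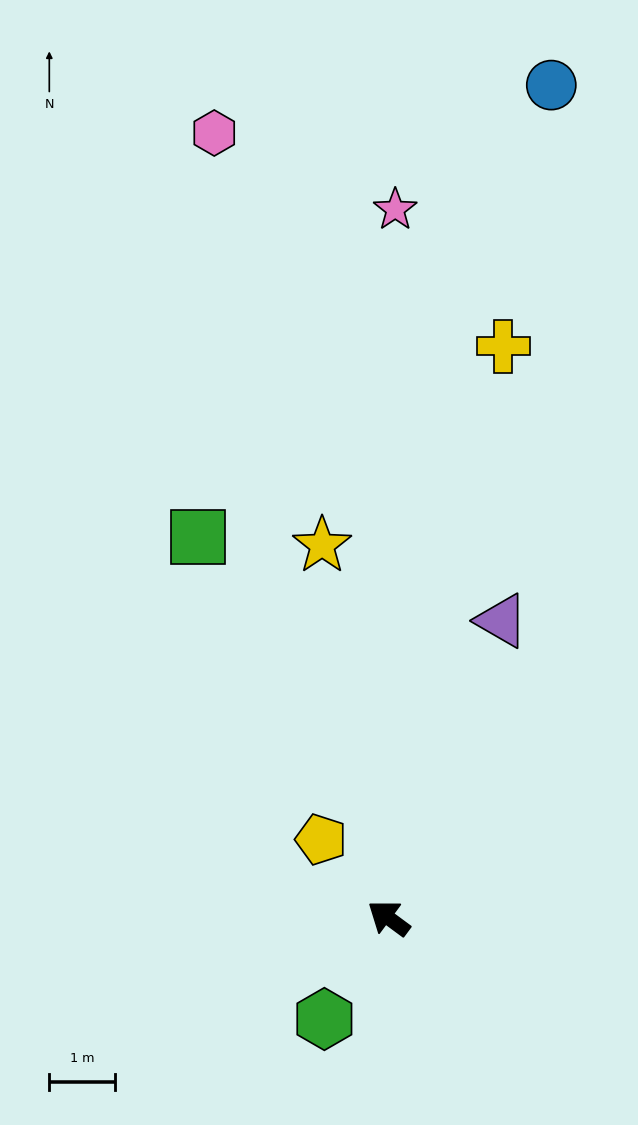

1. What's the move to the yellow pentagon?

turn right 13°, forward 1.6 m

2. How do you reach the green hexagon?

turn left 94°, forward 1.8 m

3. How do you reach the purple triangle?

turn right 74°, forward 4.9 m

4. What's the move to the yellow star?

turn right 43°, forward 5.8 m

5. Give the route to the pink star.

turn right 54°, forward 10.9 m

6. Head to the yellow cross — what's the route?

turn right 65°, forward 8.9 m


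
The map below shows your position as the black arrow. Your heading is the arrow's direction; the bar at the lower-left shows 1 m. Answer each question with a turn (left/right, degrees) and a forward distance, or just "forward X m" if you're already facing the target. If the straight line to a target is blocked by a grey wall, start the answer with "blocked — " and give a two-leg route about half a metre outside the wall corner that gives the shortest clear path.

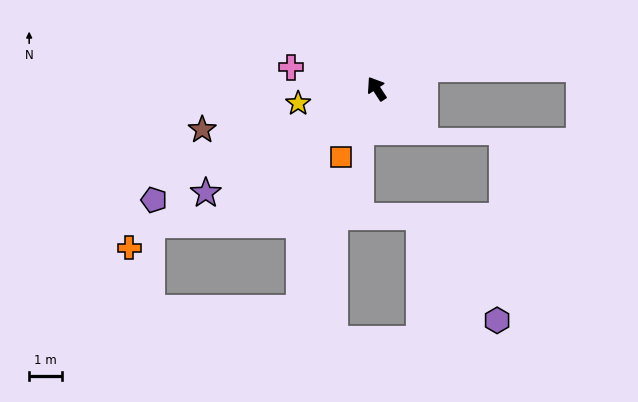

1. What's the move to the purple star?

turn left 88°, forward 6.1 m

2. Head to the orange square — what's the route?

turn left 120°, forward 2.3 m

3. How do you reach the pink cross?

turn left 43°, forward 2.7 m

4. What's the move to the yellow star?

turn left 67°, forward 2.4 m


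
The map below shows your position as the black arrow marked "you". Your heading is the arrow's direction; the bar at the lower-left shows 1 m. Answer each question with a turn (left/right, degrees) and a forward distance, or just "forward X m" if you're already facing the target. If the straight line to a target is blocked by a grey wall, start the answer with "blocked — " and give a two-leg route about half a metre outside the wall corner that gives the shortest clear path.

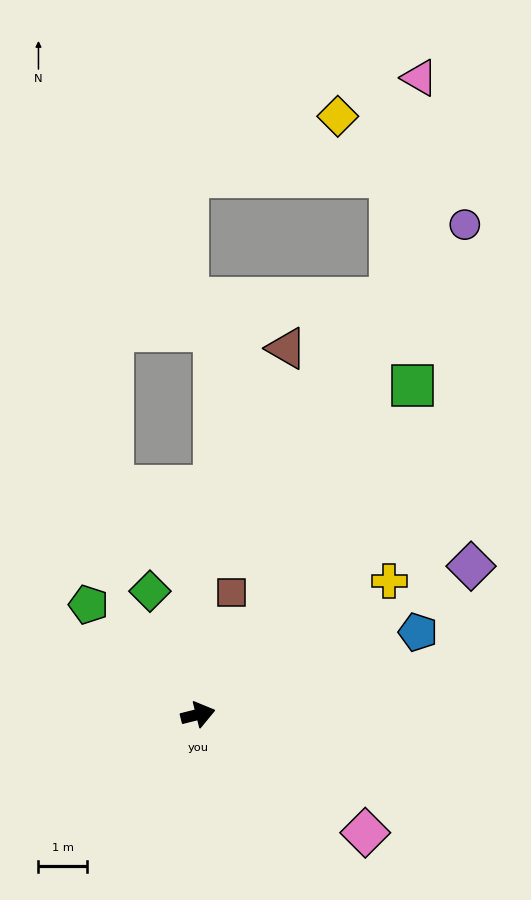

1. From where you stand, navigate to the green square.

turn left 43°, forward 8.1 m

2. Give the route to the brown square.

turn left 61°, forward 2.6 m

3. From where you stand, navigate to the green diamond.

turn left 97°, forward 2.7 m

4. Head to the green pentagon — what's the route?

turn left 121°, forward 3.2 m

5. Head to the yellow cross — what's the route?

turn left 21°, forward 4.8 m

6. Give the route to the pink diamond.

turn right 49°, forward 4.2 m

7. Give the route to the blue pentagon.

turn left 6°, forward 4.8 m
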